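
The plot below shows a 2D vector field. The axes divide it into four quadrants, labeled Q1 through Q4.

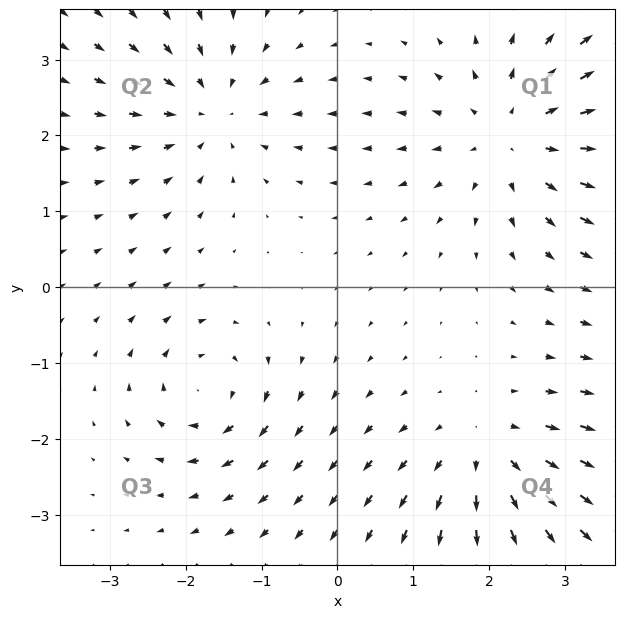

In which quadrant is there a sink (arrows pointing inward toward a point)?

Q2

The sink sits at approximately (-1.6, 2.3), which lies in quadrant Q2. The divergence there is about -4, negative as expected for a sink.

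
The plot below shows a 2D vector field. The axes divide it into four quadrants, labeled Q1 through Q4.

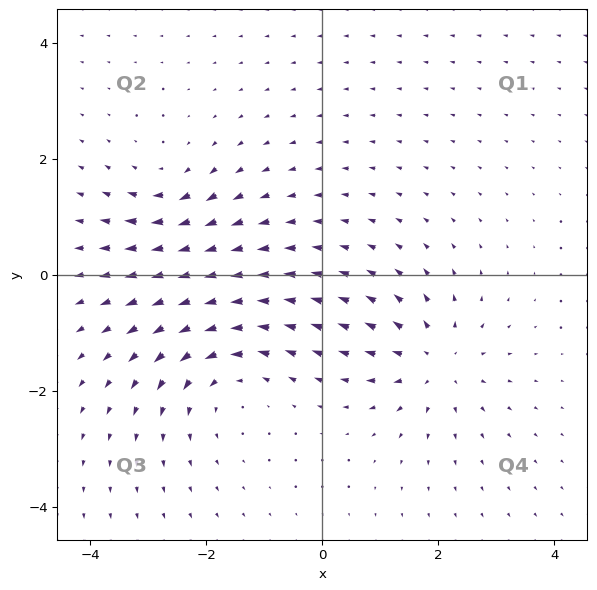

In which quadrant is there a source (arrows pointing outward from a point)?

Q4

The source sits at approximately (1.9, -1.5), which lies in quadrant Q4. The divergence there is about +4, positive as expected for a source.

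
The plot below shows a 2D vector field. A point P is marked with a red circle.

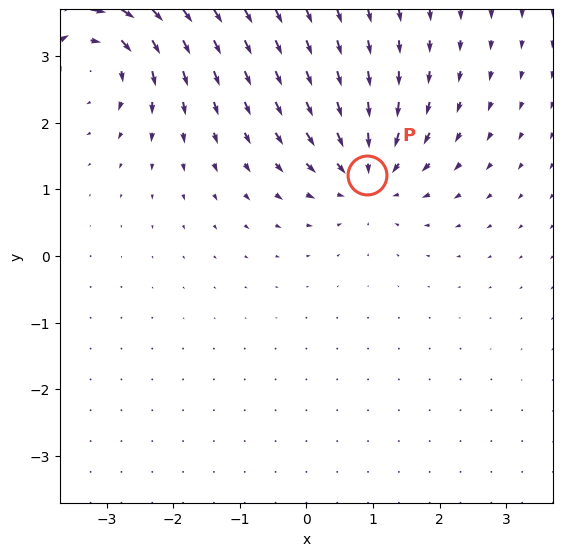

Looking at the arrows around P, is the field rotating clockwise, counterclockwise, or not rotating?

not rotating

Near P at (0.9, 1.2) the arrows show no circulation. The curl there is ≈0.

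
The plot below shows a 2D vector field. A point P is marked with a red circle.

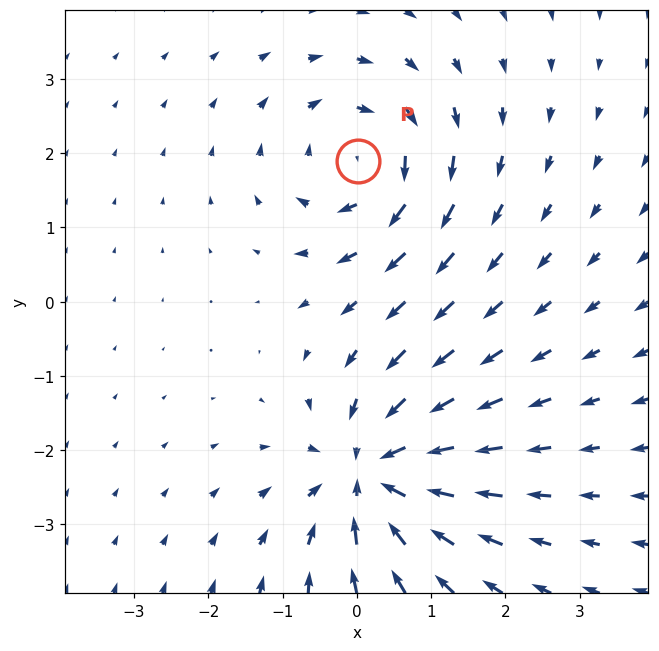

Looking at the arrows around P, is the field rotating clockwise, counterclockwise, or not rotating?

clockwise

Near P at (0.0, 1.9) the arrows circulate clockwise. The curl (z-component) there is about -5; negative curl means clockwise rotation.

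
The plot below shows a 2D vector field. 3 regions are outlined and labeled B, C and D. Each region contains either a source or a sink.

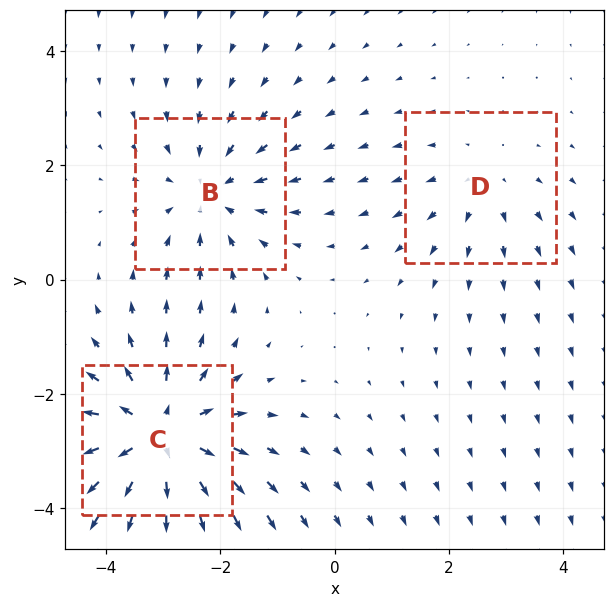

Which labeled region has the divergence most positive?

Divergence at each region's feature centre — B: about -3, C: about +5, D: about +2. Region C is most positive.

C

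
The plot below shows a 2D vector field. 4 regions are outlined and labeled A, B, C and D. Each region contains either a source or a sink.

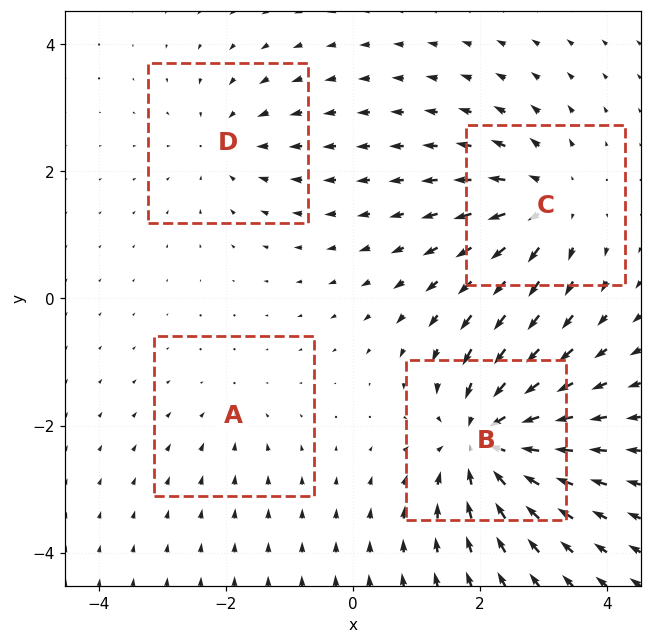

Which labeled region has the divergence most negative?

B

Divergence at each region's feature centre — A: about -2, B: about -7, C: about +5, D: about -3. Region B is most negative.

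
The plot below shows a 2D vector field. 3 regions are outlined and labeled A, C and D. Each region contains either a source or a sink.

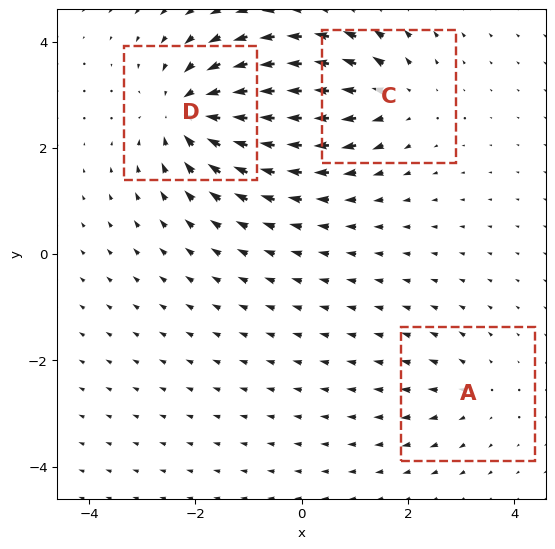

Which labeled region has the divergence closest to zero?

Divergence at each region's feature centre — A: about +2, C: about +3, D: about -5. Region A is closest to zero.

A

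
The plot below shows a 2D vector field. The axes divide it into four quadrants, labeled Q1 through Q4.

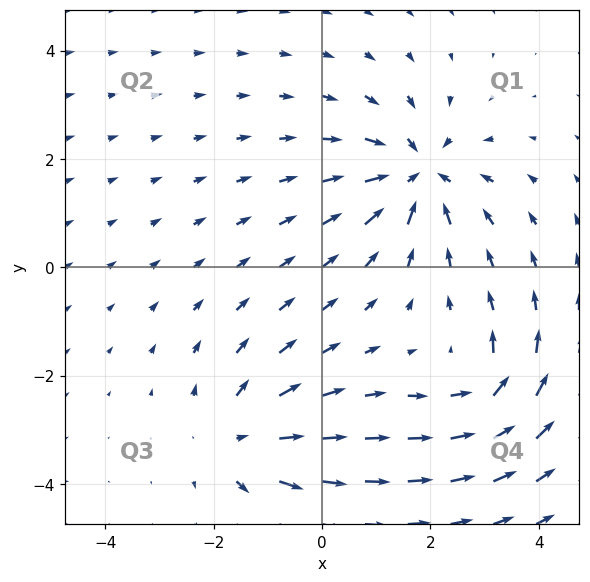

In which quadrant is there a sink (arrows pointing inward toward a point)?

Q1

The sink sits at approximately (1.8, 1.7), which lies in quadrant Q1. The divergence there is about -4, negative as expected for a sink.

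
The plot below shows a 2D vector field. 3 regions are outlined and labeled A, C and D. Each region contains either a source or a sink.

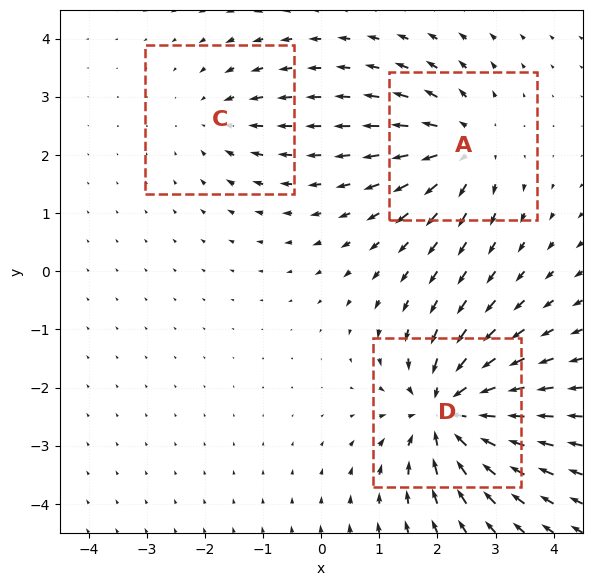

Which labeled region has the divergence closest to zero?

Divergence at each region's feature centre — A: about +4, C: about -2, D: about -5. Region C is closest to zero.

C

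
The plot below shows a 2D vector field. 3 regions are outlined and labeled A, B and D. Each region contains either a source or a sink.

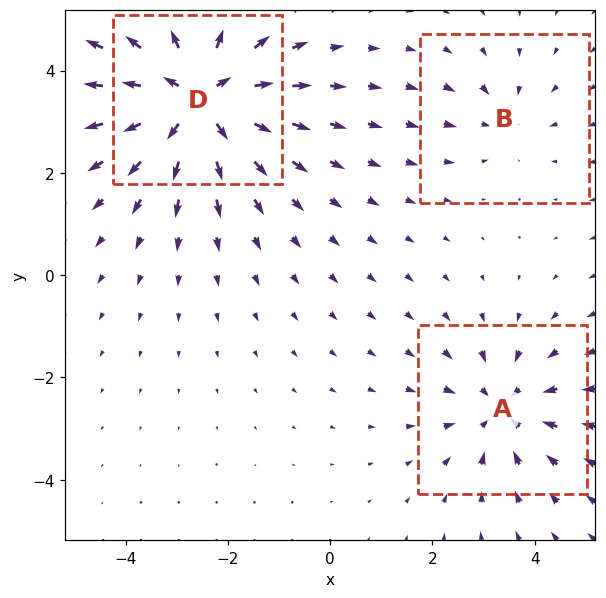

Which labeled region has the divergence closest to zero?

Divergence at each region's feature centre — A: about -3, B: about -2, D: about +5. Region B is closest to zero.

B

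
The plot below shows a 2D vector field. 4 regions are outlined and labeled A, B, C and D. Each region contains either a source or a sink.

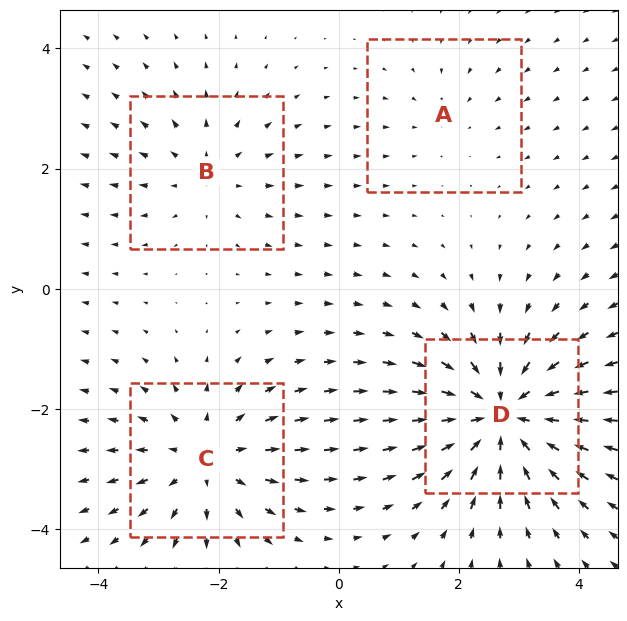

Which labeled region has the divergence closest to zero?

Divergence at each region's feature centre — A: about -2, B: about +3, C: about +5, D: about -6. Region A is closest to zero.

A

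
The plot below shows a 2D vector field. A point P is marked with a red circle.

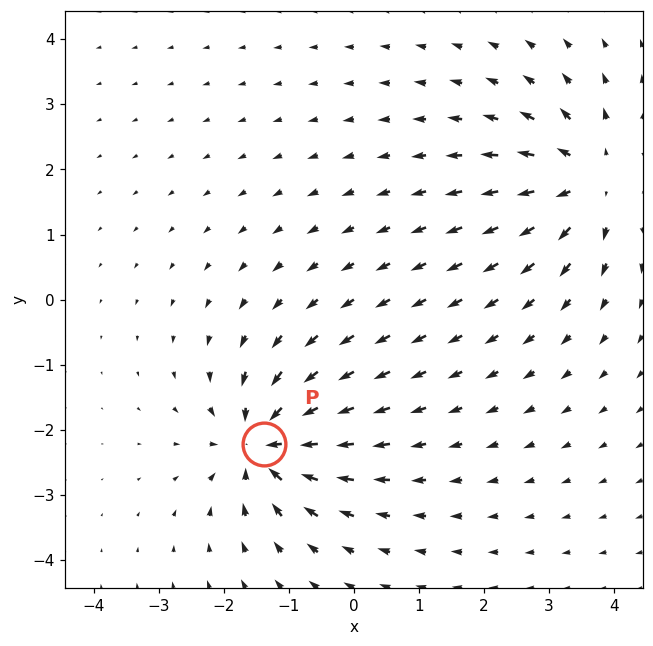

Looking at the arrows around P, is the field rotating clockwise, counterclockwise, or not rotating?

not rotating

Near P at (-1.4, -2.2) the arrows show no circulation. The curl there is ≈0.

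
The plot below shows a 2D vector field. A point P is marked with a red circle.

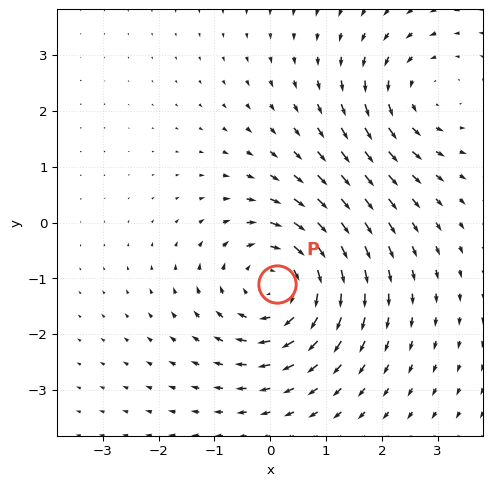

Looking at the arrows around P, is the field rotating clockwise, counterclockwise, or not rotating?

clockwise

Near P at (0.1, -1.1) the arrows circulate clockwise. The curl (z-component) there is about -4; negative curl means clockwise rotation.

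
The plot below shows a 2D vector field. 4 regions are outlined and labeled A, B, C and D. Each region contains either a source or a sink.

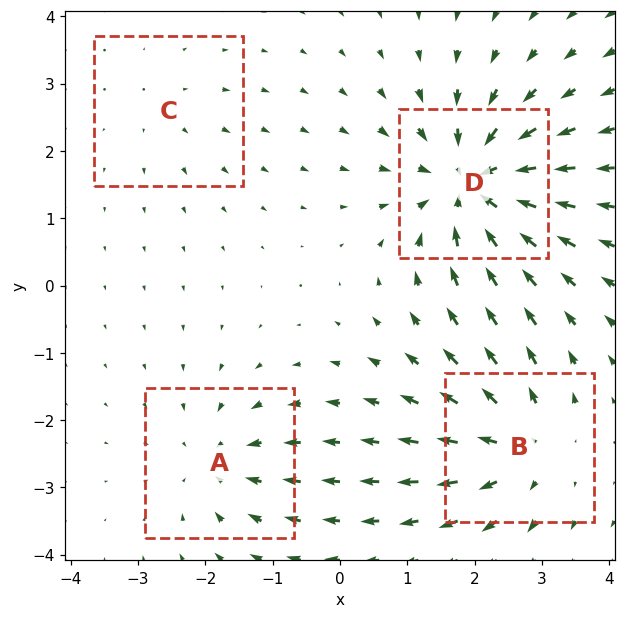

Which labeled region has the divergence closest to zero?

C

Divergence at each region's feature centre — A: about -4, B: about +5, C: about +2, D: about -7. Region C is closest to zero.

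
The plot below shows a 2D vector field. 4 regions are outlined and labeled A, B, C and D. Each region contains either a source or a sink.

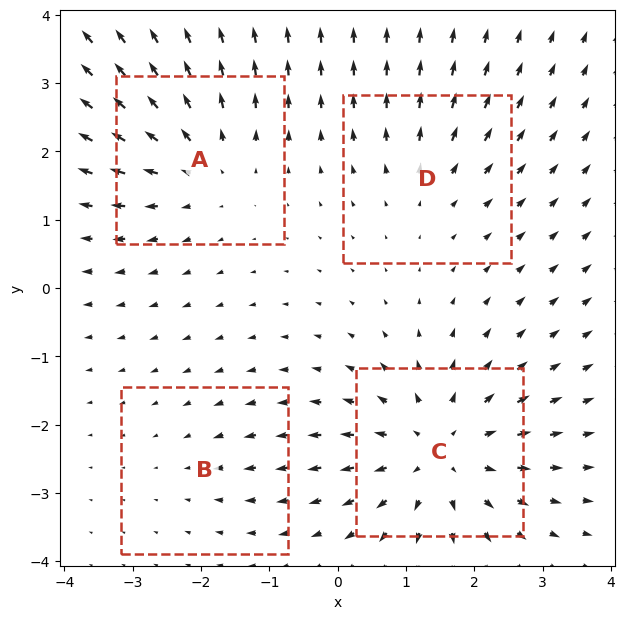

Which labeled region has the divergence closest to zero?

B

Divergence at each region's feature centre — A: about +4, B: about -2, C: about +6, D: about +3. Region B is closest to zero.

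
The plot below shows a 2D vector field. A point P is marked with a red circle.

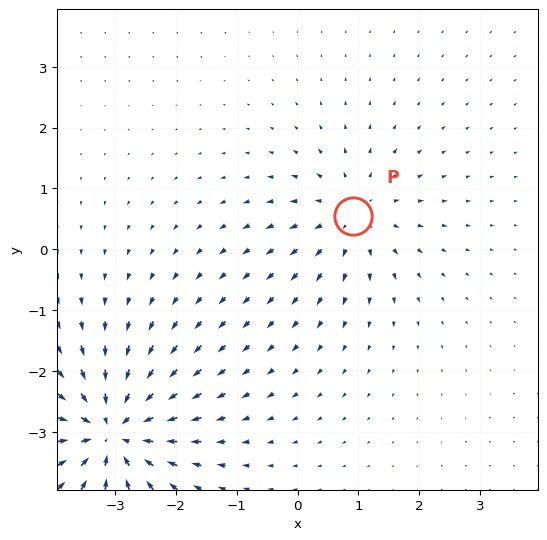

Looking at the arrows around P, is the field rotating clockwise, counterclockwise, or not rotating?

not rotating

Near P at (0.9, 0.5) the arrows show no circulation. The curl there is ≈0.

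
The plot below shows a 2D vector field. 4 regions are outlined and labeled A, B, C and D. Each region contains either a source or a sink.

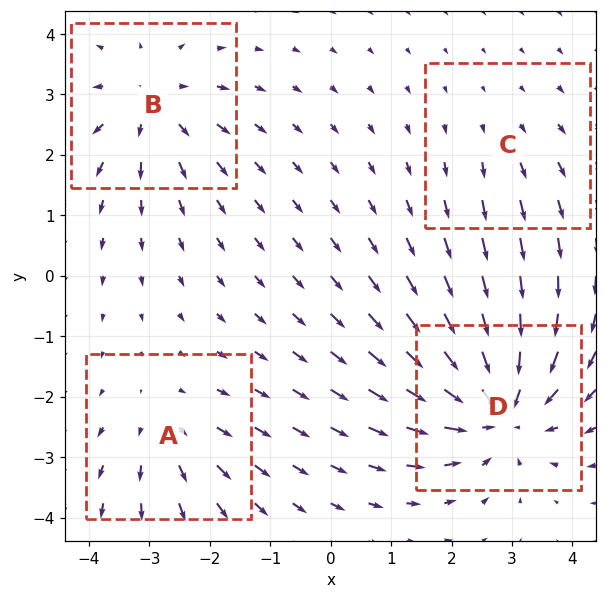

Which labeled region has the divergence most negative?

D

Divergence at each region's feature centre — A: about +3, B: about +4, C: about +2, D: about -7. Region D is most negative.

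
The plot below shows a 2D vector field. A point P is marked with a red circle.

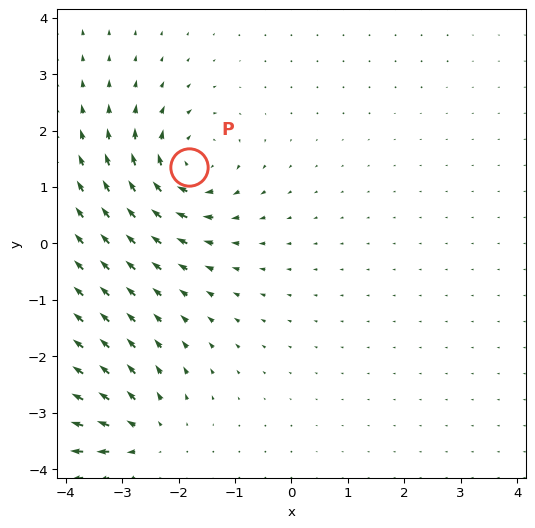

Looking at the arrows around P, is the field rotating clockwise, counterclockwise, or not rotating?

Near P at (-1.8, 1.3) the arrows circulate clockwise. The curl (z-component) there is about -6; negative curl means clockwise rotation.

clockwise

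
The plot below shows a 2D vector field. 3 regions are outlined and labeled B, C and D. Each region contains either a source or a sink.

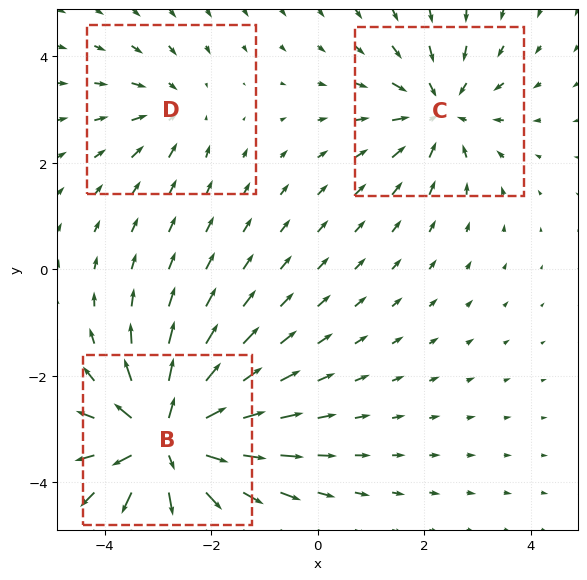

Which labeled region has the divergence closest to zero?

Divergence at each region's feature centre — B: about +6, C: about -3, D: about -2. Region D is closest to zero.

D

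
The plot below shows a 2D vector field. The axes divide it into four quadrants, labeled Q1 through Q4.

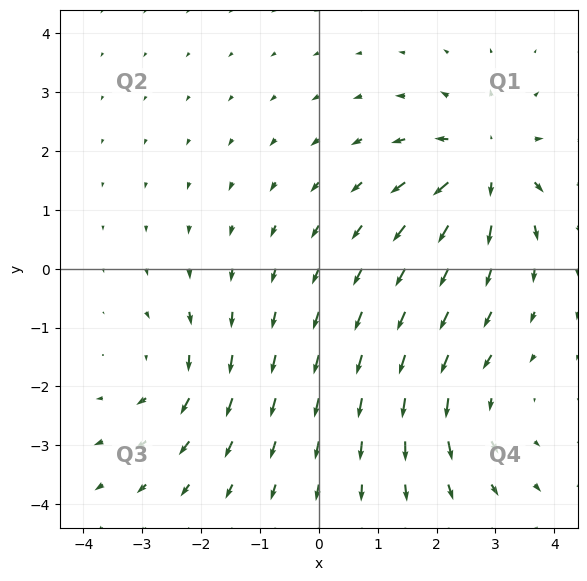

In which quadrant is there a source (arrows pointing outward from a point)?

Q1

The source sits at approximately (2.8, 1.8), which lies in quadrant Q1. The divergence there is about +6, positive as expected for a source.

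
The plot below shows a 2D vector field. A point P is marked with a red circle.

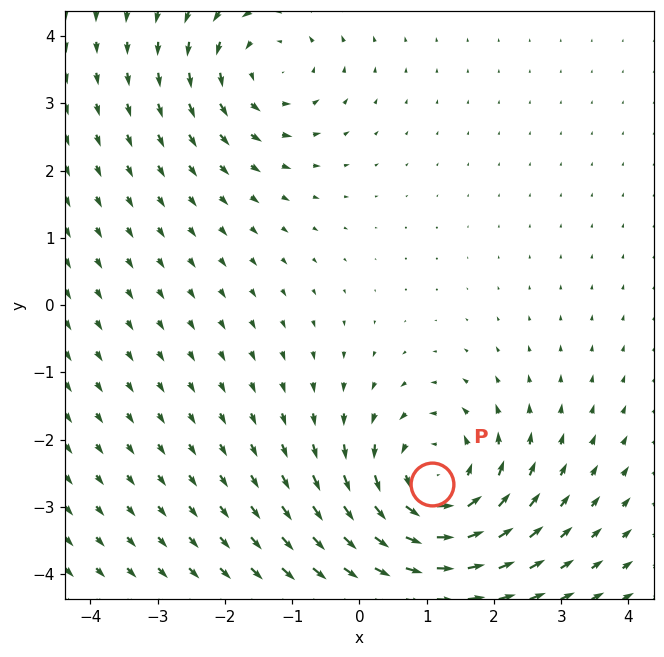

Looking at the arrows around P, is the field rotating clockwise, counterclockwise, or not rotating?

Near P at (1.1, -2.7) the arrows circulate counterclockwise. The curl (z-component) there is about +4; positive curl means counterclockwise rotation.

counterclockwise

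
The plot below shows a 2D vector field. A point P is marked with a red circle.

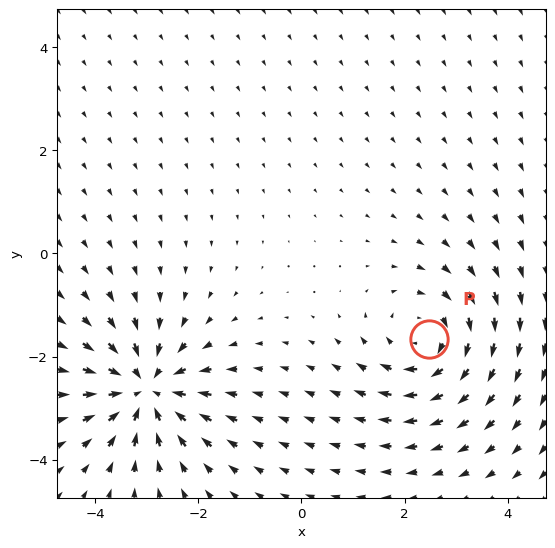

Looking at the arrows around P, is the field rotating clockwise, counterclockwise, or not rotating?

clockwise

Near P at (2.5, -1.7) the arrows circulate clockwise. The curl (z-component) there is about -4; negative curl means clockwise rotation.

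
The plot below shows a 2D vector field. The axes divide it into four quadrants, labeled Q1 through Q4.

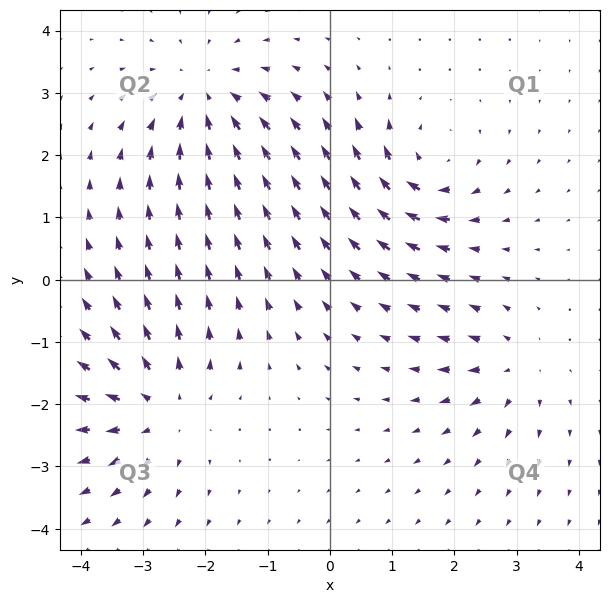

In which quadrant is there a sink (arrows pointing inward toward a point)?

Q2

The sink sits at approximately (-2.0, 2.9), which lies in quadrant Q2. The divergence there is about -4, negative as expected for a sink.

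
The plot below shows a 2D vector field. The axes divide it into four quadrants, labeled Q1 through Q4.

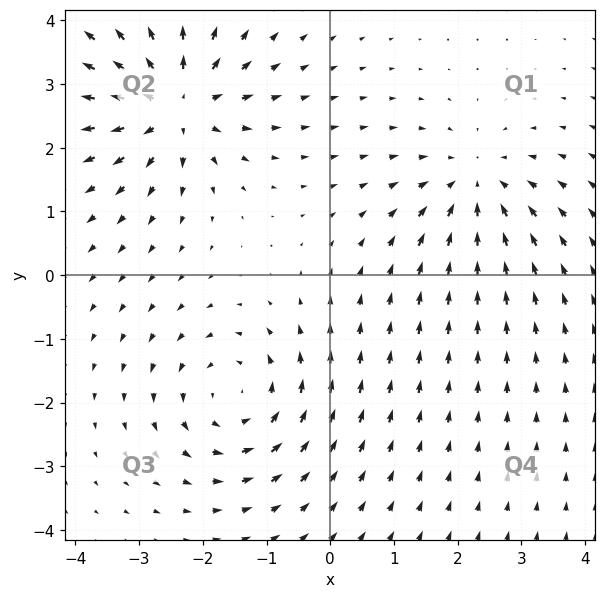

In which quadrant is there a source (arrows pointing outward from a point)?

Q2

The source sits at approximately (-2.4, 2.7), which lies in quadrant Q2. The divergence there is about +6, positive as expected for a source.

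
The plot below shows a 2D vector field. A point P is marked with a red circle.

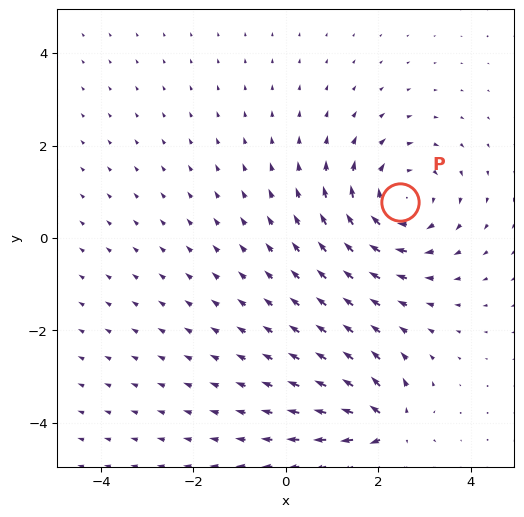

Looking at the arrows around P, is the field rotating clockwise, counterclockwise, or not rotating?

Near P at (2.5, 0.8) the arrows circulate clockwise. The curl (z-component) there is about -3; negative curl means clockwise rotation.

clockwise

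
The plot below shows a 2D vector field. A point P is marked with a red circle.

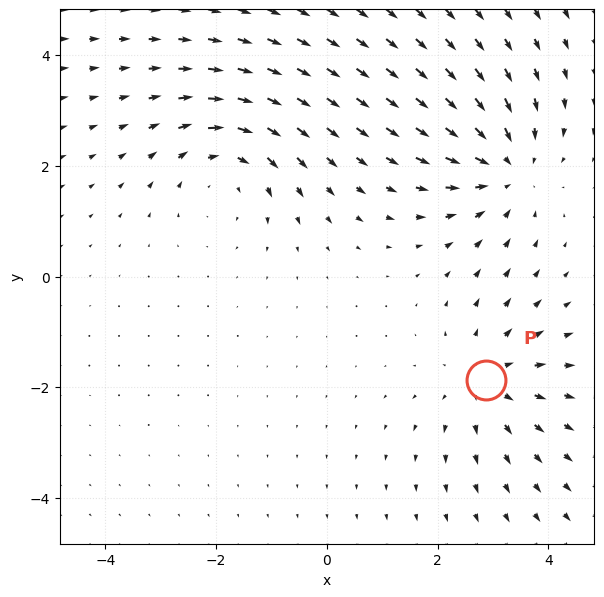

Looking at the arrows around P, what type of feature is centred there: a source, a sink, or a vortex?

At P (2.9, -1.9) the arrows spread outward. Divergence about +2, curl ≈0 — positive divergence with near-zero curl is a source.

source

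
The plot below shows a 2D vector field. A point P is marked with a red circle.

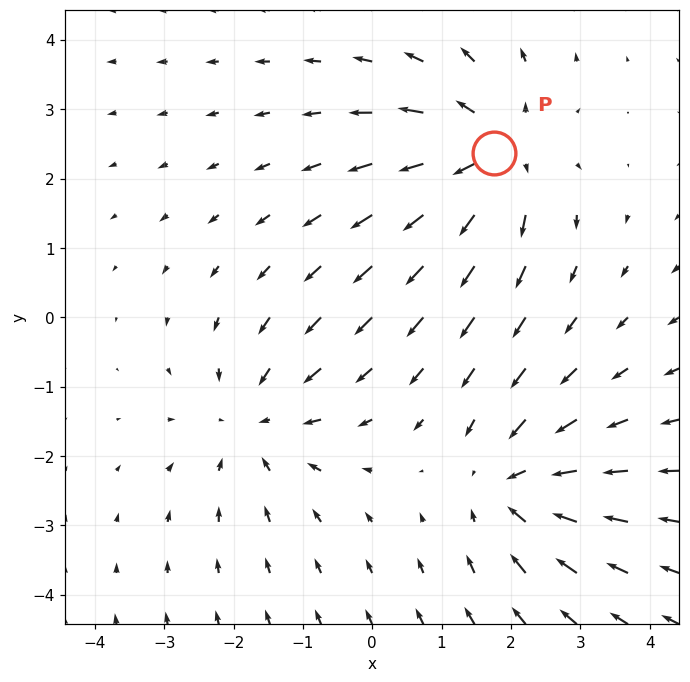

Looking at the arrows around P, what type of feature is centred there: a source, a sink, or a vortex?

At P (1.8, 2.4) the arrows spread outward. Divergence about +5, curl ≈0 — positive divergence with near-zero curl is a source.

source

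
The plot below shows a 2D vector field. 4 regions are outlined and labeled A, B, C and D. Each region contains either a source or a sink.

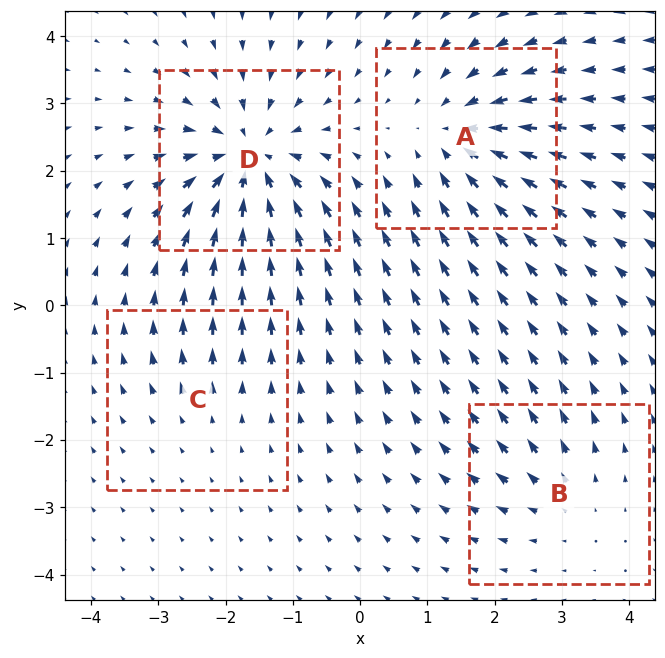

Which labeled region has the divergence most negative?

Divergence at each region's feature centre — A: about -5, B: about +3, C: about +2, D: about -7. Region D is most negative.

D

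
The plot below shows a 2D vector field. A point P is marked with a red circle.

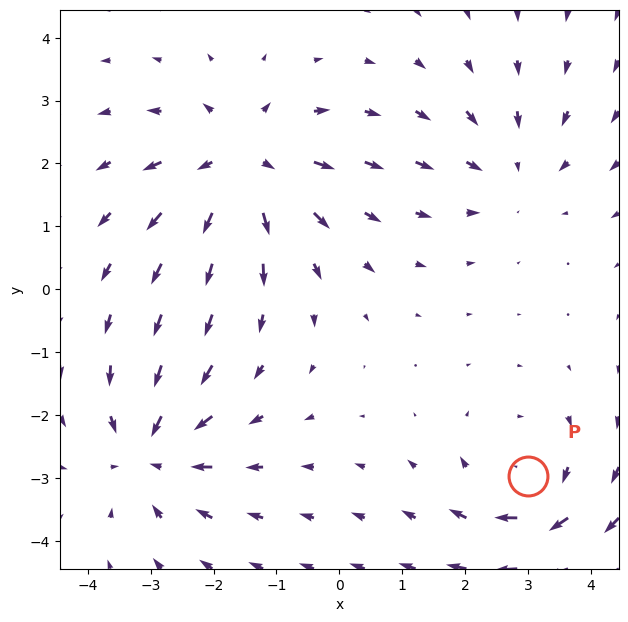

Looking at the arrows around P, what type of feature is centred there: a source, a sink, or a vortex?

At P (3.0, -3.0) the arrows circulate clockwise. Divergence ≈0, curl about -3 — near-zero divergence with nonzero curl is a vortex.

vortex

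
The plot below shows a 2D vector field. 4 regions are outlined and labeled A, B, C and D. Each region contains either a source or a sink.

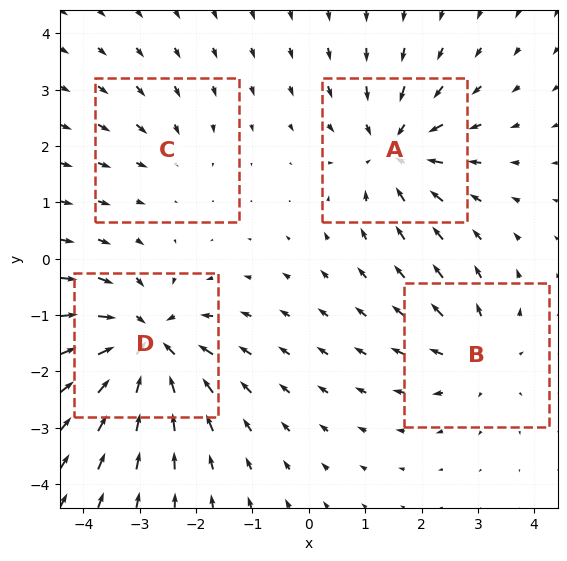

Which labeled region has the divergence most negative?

Divergence at each region's feature centre — A: about -5, B: about +4, C: about -2, D: about -7. Region D is most negative.

D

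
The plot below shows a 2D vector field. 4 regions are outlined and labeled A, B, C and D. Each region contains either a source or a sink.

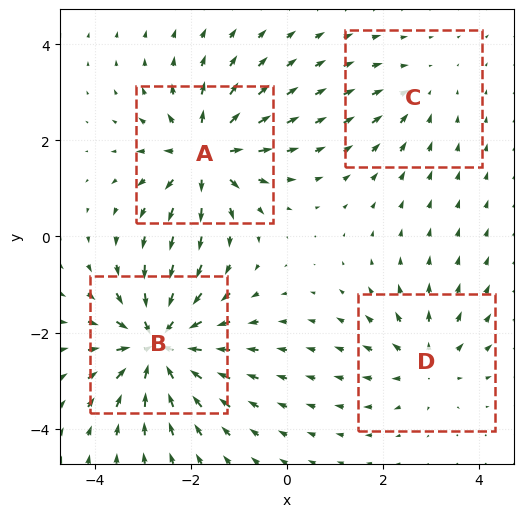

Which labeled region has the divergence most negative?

Divergence at each region's feature centre — A: about +6, B: about -8, C: about -3, D: about +4. Region B is most negative.

B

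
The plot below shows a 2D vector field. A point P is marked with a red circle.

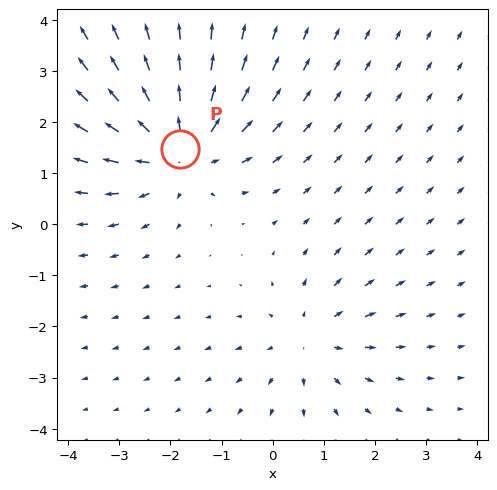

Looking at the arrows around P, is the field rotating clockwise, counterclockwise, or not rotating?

Near P at (-1.8, 1.5) the arrows show no circulation. The curl there is ≈0.

not rotating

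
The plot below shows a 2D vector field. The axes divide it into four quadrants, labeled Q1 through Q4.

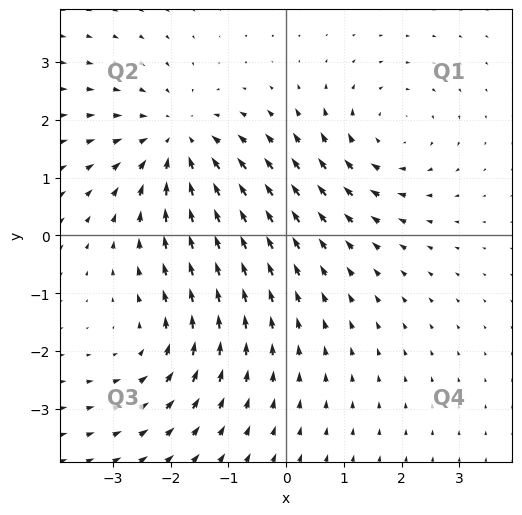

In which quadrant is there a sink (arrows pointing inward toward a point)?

The sink sits at approximately (-1.9, 1.6), which lies in quadrant Q2. The divergence there is about -3, negative as expected for a sink.

Q2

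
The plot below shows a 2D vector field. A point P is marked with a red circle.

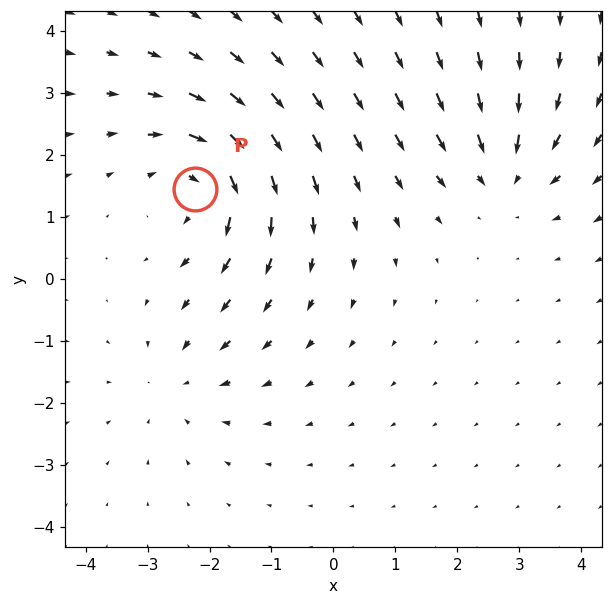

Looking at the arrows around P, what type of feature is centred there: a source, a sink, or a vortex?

At P (-2.2, 1.5) the arrows circulate clockwise. Divergence ≈0, curl about -5 — near-zero divergence with nonzero curl is a vortex.

vortex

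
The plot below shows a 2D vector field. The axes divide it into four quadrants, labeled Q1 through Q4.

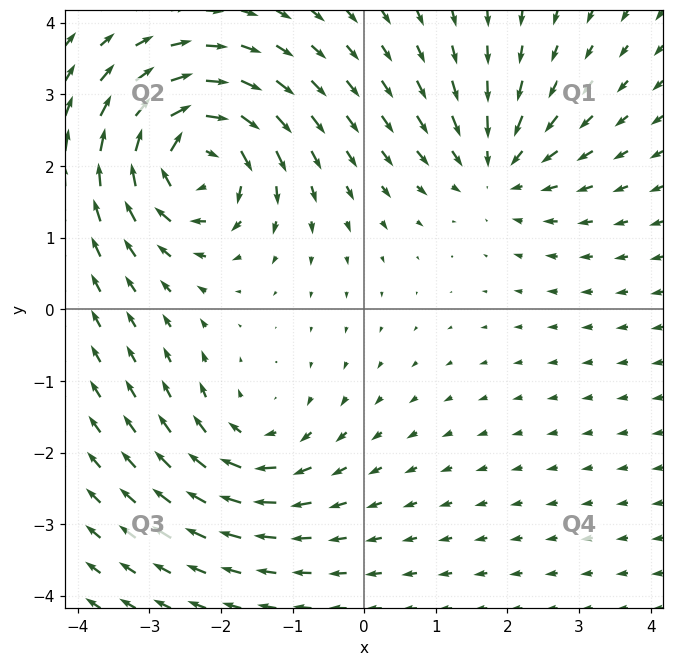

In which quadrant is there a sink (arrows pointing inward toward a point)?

The sink sits at approximately (1.8, 2.0), which lies in quadrant Q1. The divergence there is about -3, negative as expected for a sink.

Q1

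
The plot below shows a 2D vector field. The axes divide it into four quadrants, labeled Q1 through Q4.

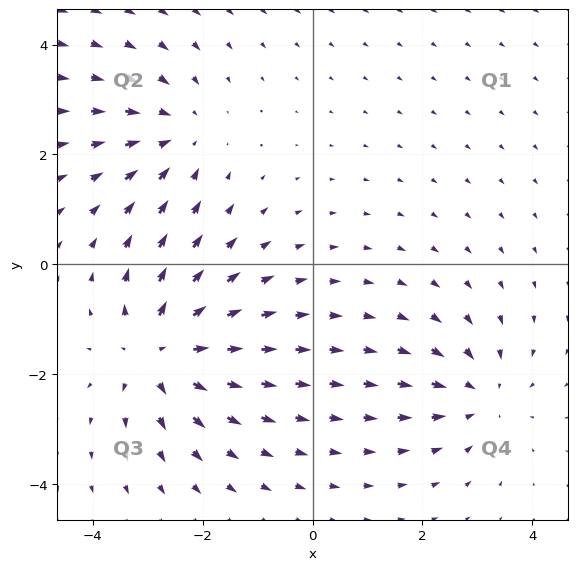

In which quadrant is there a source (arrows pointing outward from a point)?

Q3

The source sits at approximately (-2.8, -1.6), which lies in quadrant Q3. The divergence there is about +5, positive as expected for a source.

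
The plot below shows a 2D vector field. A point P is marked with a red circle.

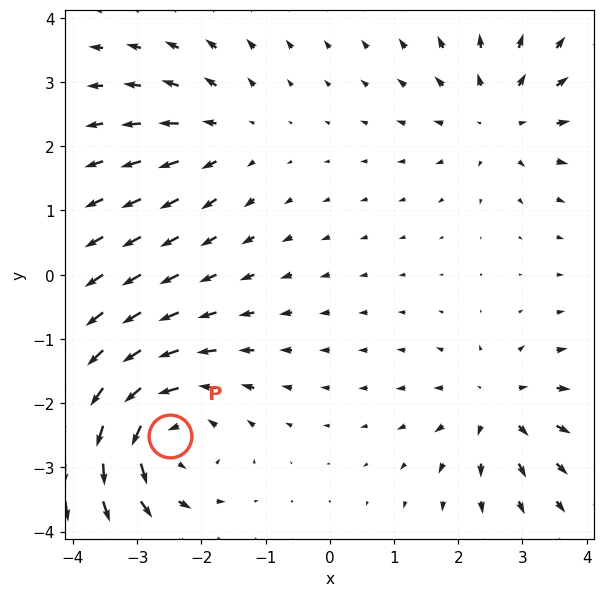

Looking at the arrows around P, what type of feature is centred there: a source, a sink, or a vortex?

At P (-2.5, -2.5) the arrows circulate counterclockwise. Divergence ≈0, curl about +5 — near-zero divergence with nonzero curl is a vortex.

vortex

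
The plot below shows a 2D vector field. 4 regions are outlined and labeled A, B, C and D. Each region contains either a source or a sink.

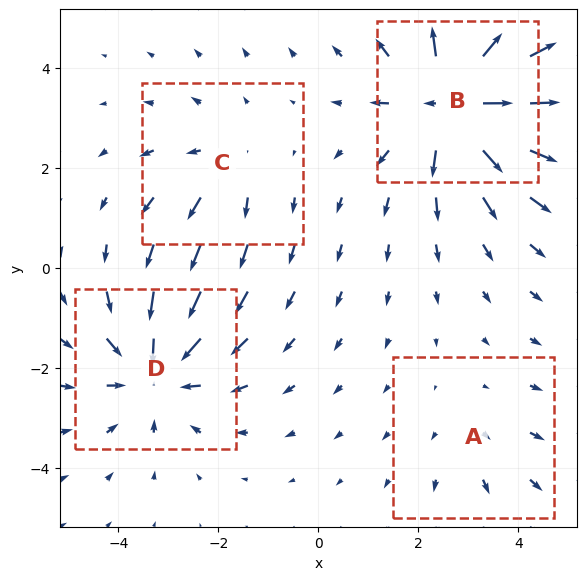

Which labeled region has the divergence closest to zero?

A

Divergence at each region's feature centre — A: about +2, B: about +6, C: about +3, D: about -5. Region A is closest to zero.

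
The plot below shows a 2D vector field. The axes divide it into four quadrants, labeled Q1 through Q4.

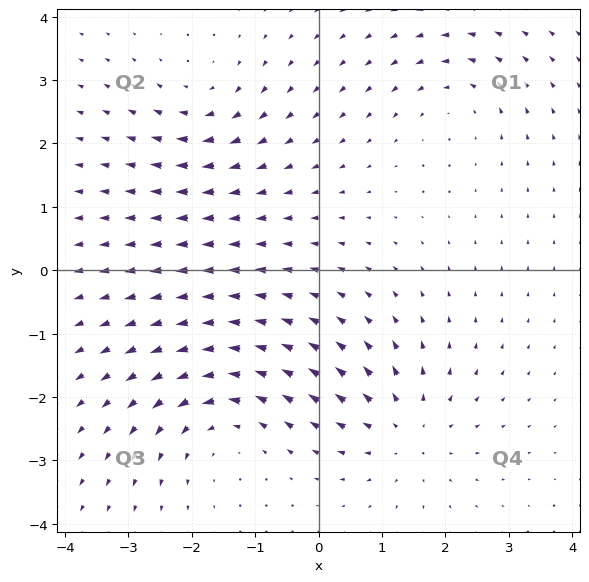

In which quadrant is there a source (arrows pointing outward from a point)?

Q4

The source sits at approximately (1.4, -2.5), which lies in quadrant Q4. The divergence there is about +4, positive as expected for a source.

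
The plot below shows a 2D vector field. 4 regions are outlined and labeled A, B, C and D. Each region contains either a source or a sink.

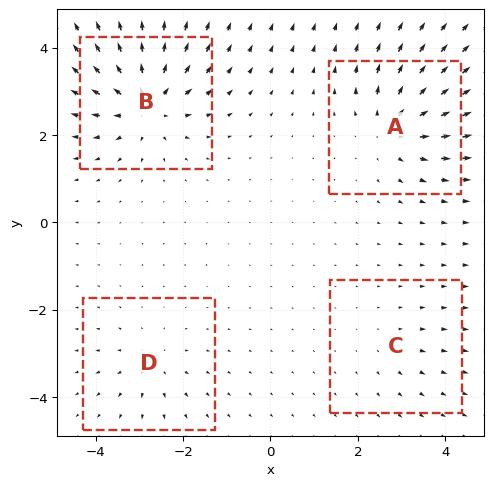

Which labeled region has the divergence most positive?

Divergence at each region's feature centre — A: about +6, B: about +8, C: about +2, D: about +4. Region B is most positive.

B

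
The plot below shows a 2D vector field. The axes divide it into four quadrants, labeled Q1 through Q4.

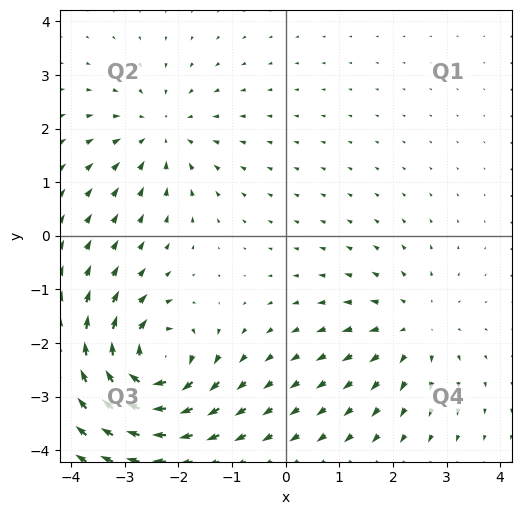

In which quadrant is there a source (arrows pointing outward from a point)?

Q4

The source sits at approximately (2.4, -1.7), which lies in quadrant Q4. The divergence there is about +3, positive as expected for a source.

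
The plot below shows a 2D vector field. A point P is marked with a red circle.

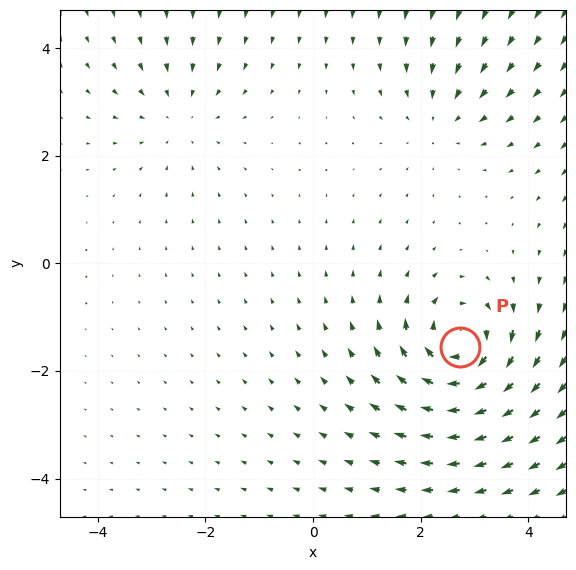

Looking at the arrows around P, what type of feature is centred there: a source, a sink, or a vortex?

At P (2.7, -1.6) the arrows circulate clockwise. Divergence ≈0, curl about -6 — near-zero divergence with nonzero curl is a vortex.

vortex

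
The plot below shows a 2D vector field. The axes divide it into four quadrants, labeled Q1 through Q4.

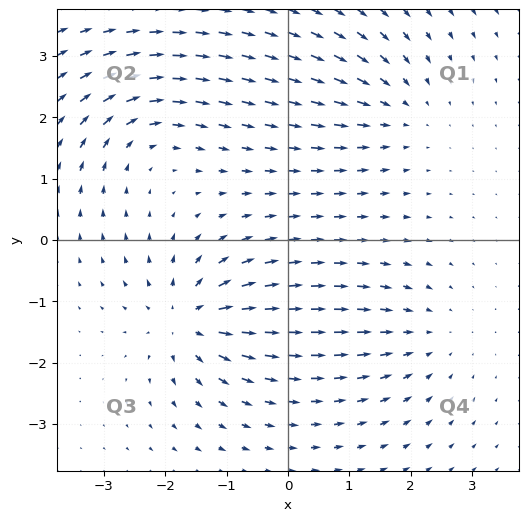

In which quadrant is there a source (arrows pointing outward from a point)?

Q3

The source sits at approximately (-1.6, -1.3), which lies in quadrant Q3. The divergence there is about +6, positive as expected for a source.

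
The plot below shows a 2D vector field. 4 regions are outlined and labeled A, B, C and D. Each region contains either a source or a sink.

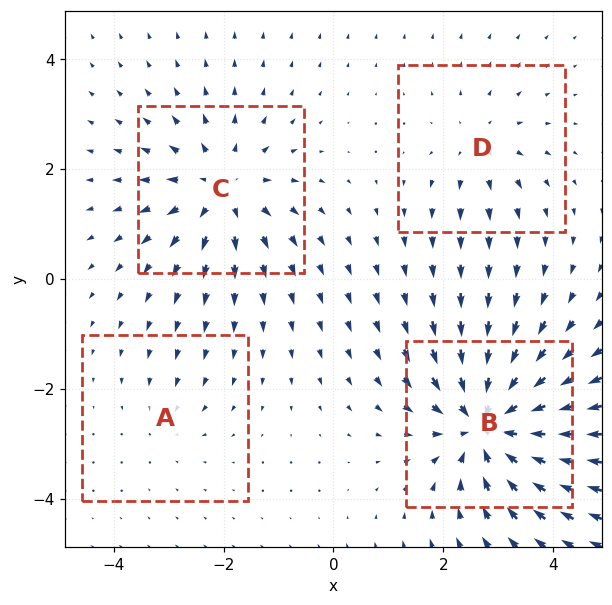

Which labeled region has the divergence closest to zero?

Divergence at each region's feature centre — A: about -2, B: about -7, C: about +5, D: about +3. Region A is closest to zero.

A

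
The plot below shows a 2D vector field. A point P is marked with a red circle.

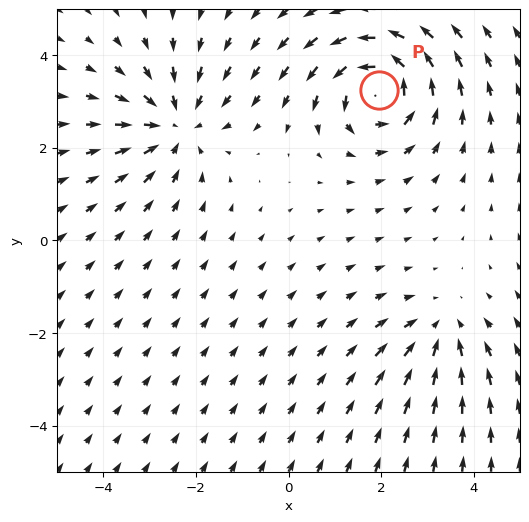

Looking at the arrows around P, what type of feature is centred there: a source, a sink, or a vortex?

At P (2.0, 3.2) the arrows circulate counterclockwise. Divergence ≈0, curl about +6 — near-zero divergence with nonzero curl is a vortex.

vortex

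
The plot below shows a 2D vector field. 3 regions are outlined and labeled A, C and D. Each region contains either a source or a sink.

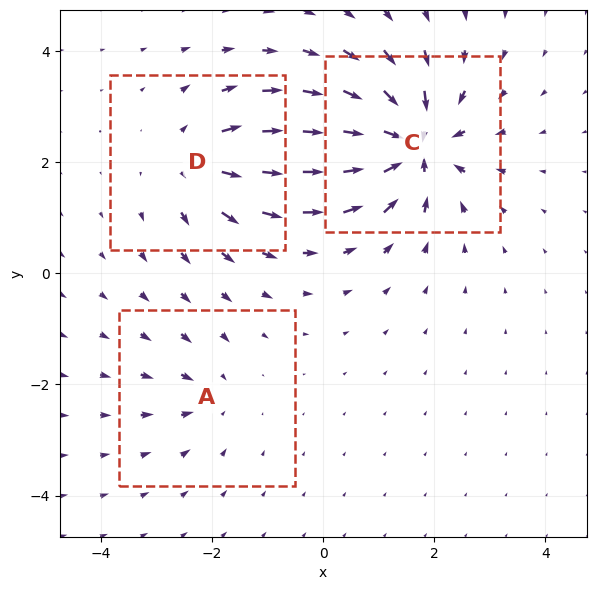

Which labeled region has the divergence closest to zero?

A

Divergence at each region's feature centre — A: about -2, C: about -7, D: about +4. Region A is closest to zero.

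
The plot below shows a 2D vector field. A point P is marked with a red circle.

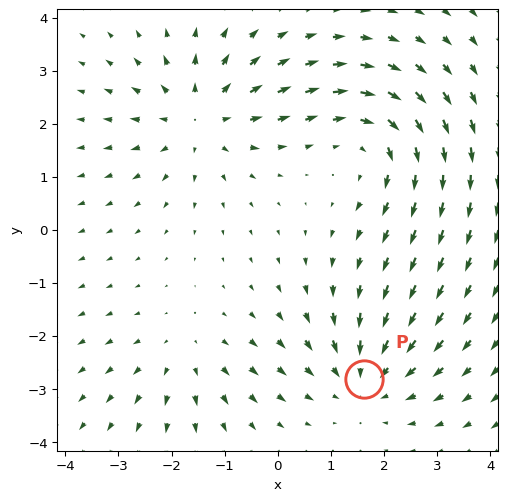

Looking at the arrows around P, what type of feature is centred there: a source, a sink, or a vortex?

At P (1.6, -2.8) the arrows converge inward. Divergence about -3, curl ≈0 — negative divergence with near-zero curl is a sink.

sink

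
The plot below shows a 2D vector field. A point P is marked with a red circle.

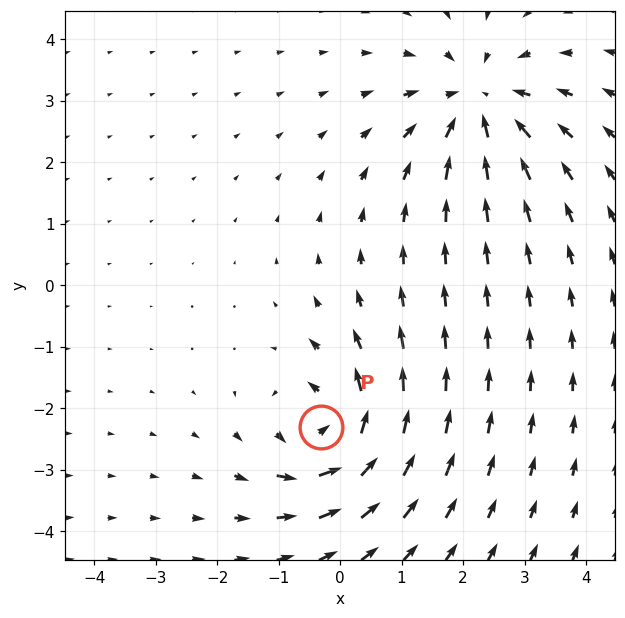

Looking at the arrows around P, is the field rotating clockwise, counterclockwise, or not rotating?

counterclockwise

Near P at (-0.3, -2.3) the arrows circulate counterclockwise. The curl (z-component) there is about +5; positive curl means counterclockwise rotation.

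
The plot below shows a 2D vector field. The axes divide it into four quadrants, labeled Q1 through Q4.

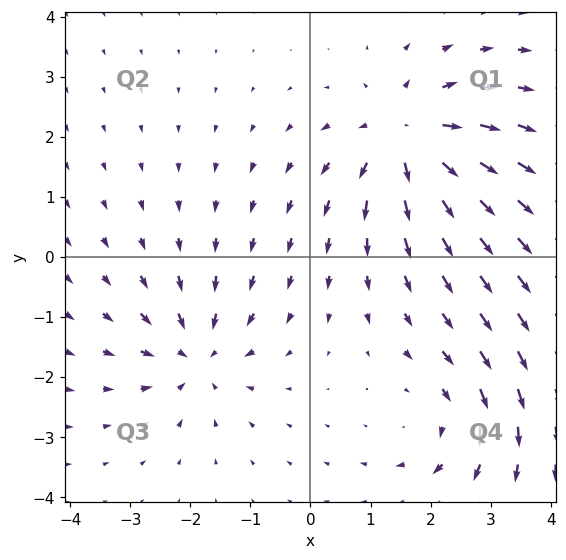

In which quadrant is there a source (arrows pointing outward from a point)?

Q1

The source sits at approximately (1.6, 2.0), which lies in quadrant Q1. The divergence there is about +5, positive as expected for a source.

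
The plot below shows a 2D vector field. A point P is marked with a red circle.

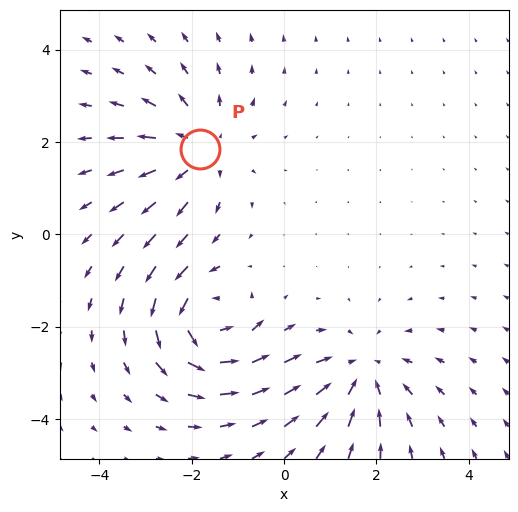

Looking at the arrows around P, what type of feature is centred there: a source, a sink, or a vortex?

source

At P (-1.8, 1.8) the arrows spread outward. Divergence about +2, curl ≈0 — positive divergence with near-zero curl is a source.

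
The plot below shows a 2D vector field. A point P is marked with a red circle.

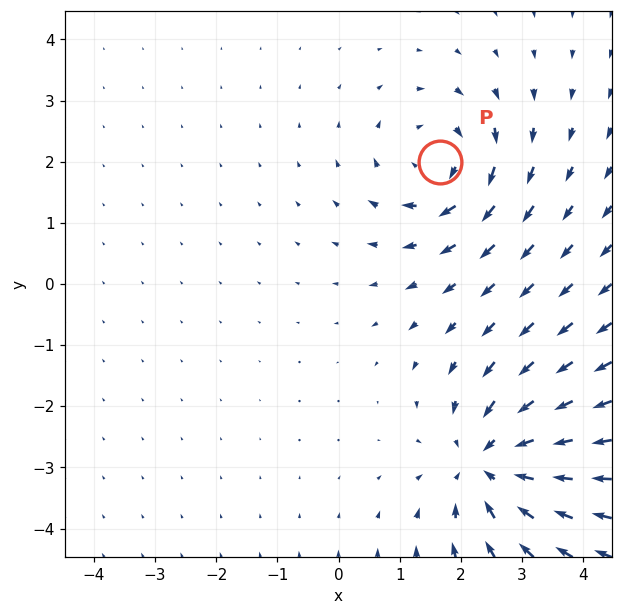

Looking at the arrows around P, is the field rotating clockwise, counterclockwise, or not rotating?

Near P at (1.7, 2.0) the arrows circulate clockwise. The curl (z-component) there is about -4; negative curl means clockwise rotation.

clockwise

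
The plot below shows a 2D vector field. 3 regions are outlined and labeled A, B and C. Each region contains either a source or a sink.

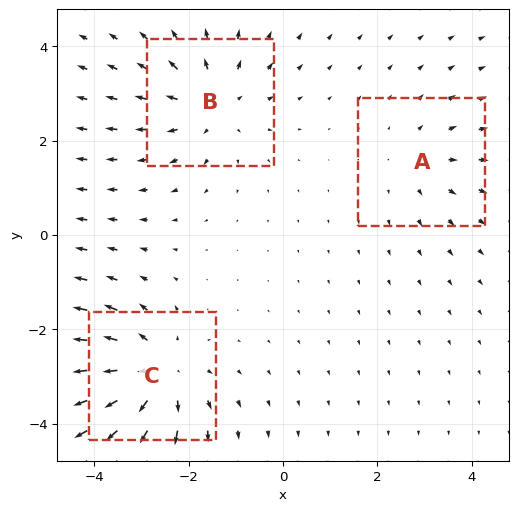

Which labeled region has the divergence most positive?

Divergence at each region's feature centre — A: about +2, B: about +3, C: about +4. Region C is most positive.

C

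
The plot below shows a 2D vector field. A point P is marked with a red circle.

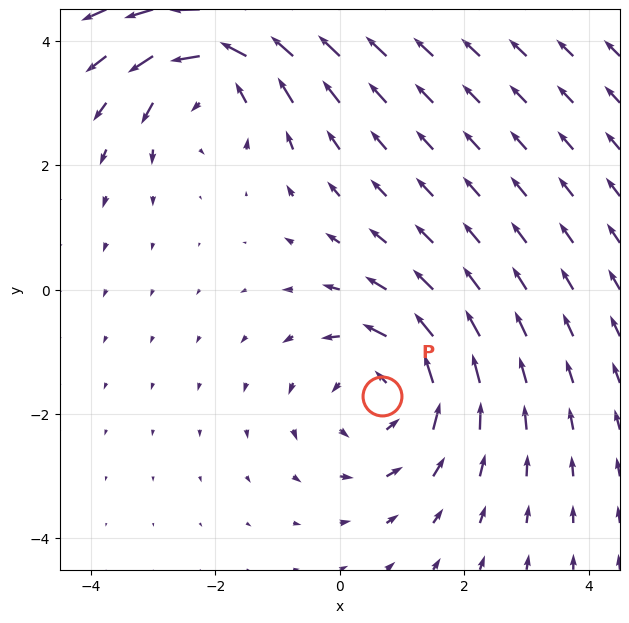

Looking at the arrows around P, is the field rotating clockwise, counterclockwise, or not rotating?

counterclockwise

Near P at (0.7, -1.7) the arrows circulate counterclockwise. The curl (z-component) there is about +4; positive curl means counterclockwise rotation.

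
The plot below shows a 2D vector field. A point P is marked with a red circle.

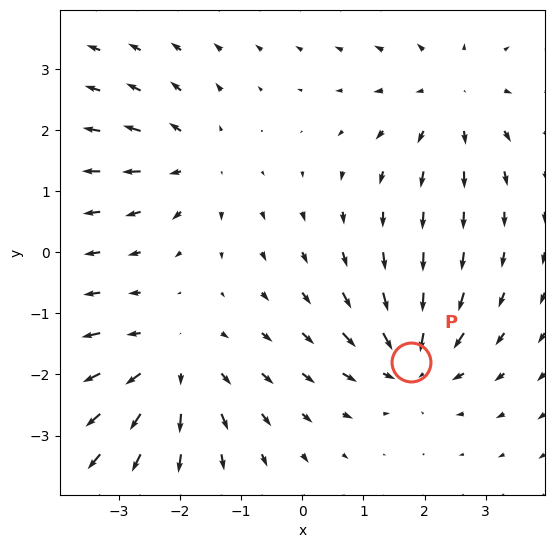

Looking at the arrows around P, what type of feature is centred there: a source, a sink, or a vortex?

sink

At P (1.8, -1.8) the arrows converge inward. Divergence about -5, curl ≈0 — negative divergence with near-zero curl is a sink.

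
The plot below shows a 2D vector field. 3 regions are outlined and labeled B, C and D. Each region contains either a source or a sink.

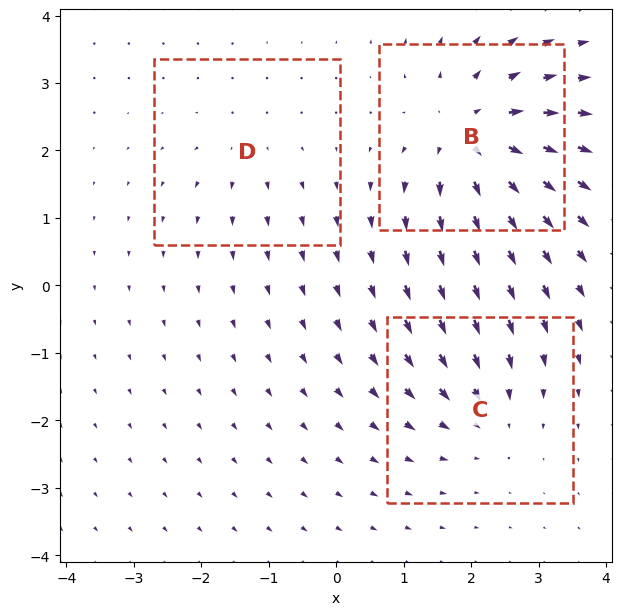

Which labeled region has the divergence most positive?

B

Divergence at each region's feature centre — B: about +6, C: about -3, D: about +2. Region B is most positive.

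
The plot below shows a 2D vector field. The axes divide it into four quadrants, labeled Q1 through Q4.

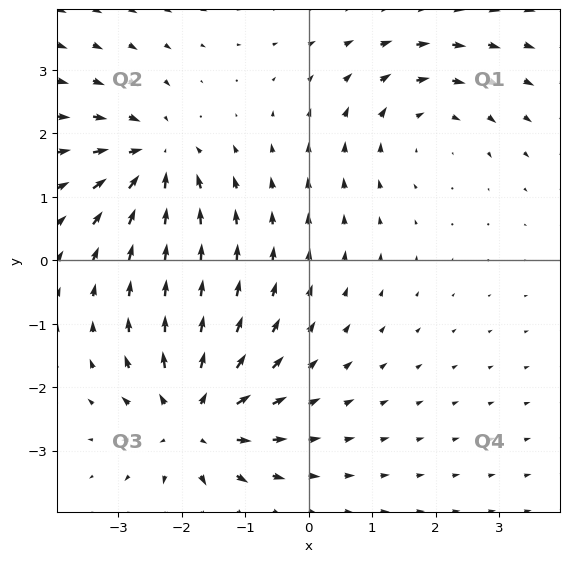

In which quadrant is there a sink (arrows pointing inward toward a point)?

Q2

The sink sits at approximately (-2.4, 1.6), which lies in quadrant Q2. The divergence there is about -4, negative as expected for a sink.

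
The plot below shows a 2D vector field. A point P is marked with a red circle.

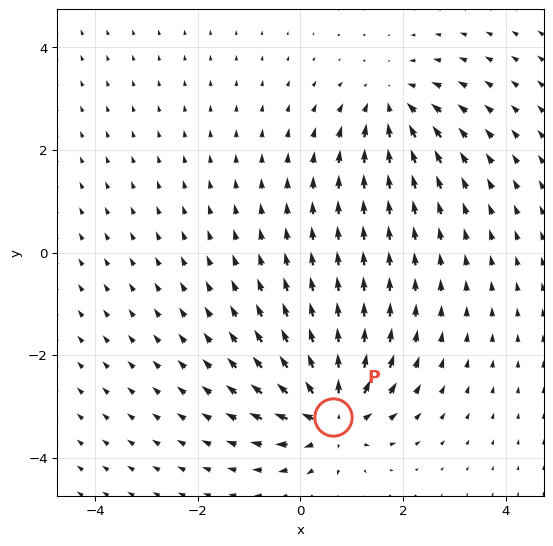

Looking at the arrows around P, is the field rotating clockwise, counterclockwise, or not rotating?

Near P at (0.6, -3.2) the arrows show no circulation. The curl there is ≈0.

not rotating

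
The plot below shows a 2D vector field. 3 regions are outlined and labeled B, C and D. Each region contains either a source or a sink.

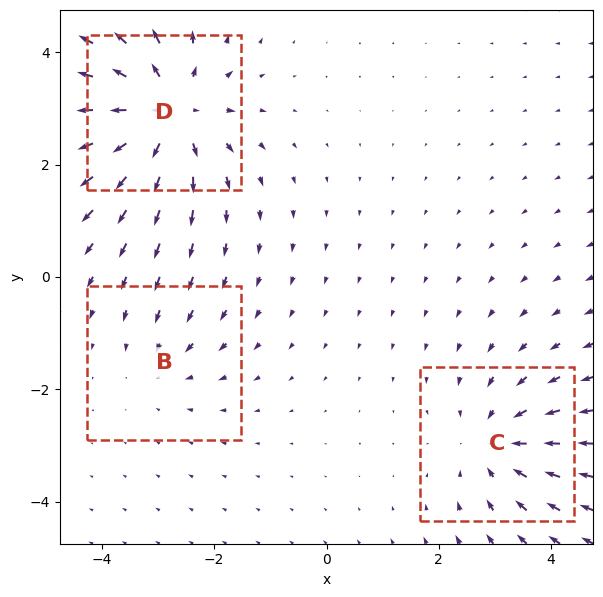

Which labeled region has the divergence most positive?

Divergence at each region's feature centre — B: about -2, C: about -3, D: about +5. Region D is most positive.

D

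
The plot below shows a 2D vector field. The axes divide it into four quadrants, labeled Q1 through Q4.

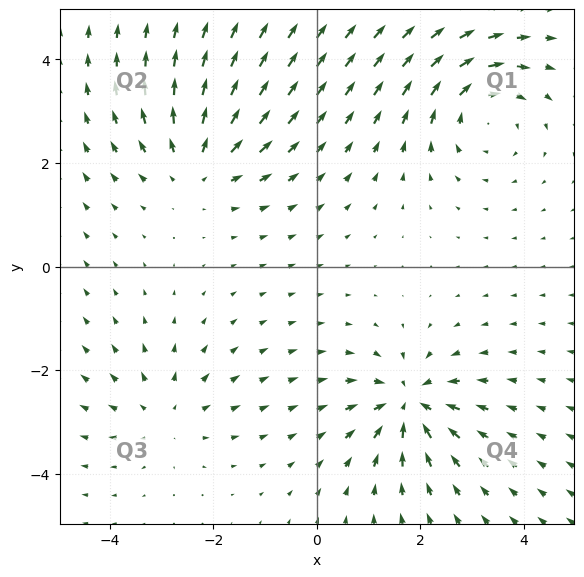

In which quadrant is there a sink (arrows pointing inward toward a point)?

Q4

The sink sits at approximately (1.8, -2.6), which lies in quadrant Q4. The divergence there is about -5, negative as expected for a sink.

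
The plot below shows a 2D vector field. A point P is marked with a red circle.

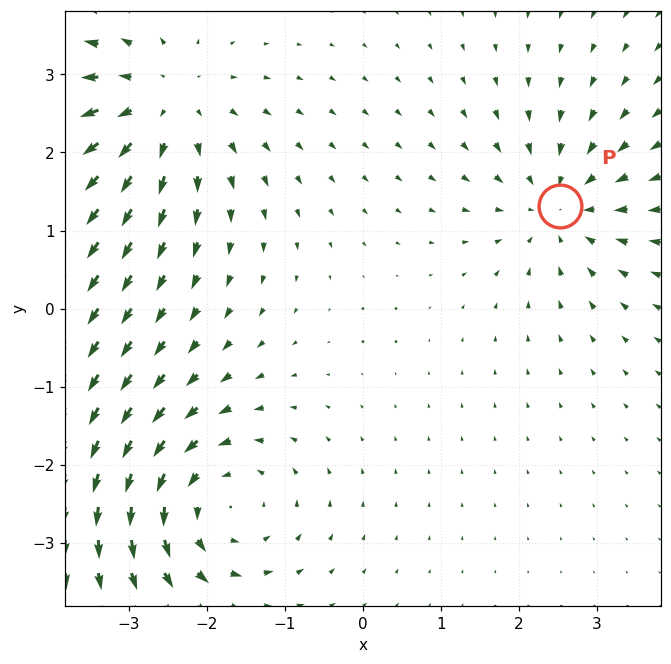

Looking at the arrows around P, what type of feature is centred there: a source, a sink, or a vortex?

At P (2.5, 1.3) the arrows converge inward. Divergence about -4, curl ≈0 — negative divergence with near-zero curl is a sink.

sink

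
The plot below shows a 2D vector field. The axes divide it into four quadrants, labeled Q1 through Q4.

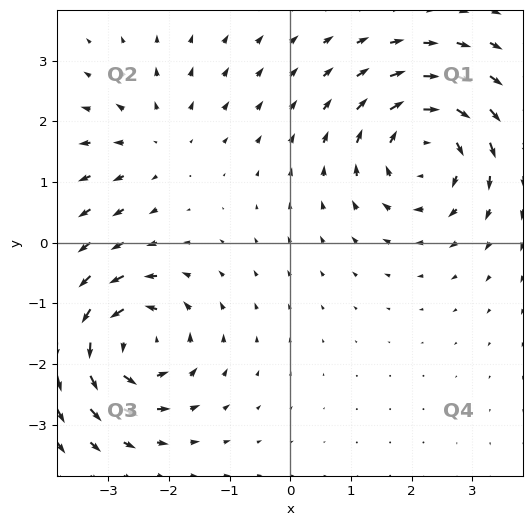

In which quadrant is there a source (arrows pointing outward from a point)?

Q2

The source sits at approximately (-2.2, 1.7), which lies in quadrant Q2. The divergence there is about +3, positive as expected for a source.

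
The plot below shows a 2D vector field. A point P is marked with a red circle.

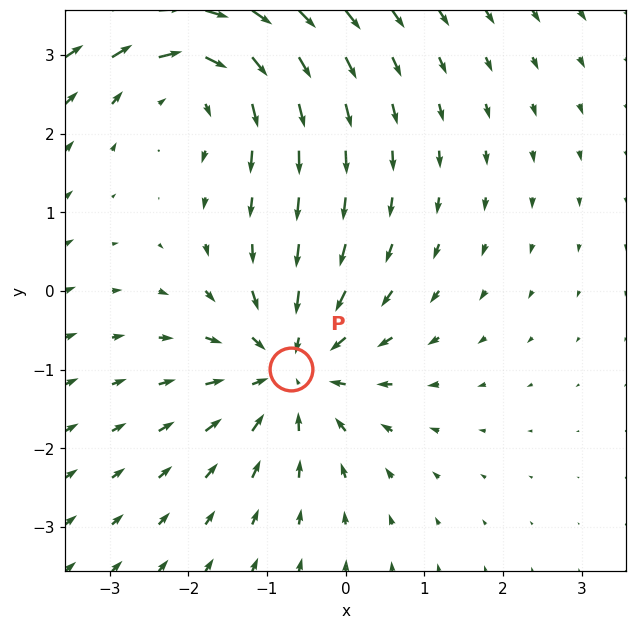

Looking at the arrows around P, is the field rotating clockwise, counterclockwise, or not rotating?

Near P at (-0.7, -1.0) the arrows show no circulation. The curl there is ≈0.

not rotating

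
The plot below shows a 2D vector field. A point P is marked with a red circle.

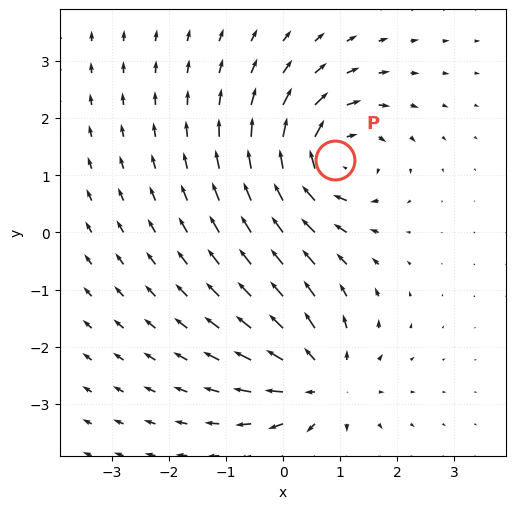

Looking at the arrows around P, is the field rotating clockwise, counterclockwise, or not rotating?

Near P at (0.9, 1.3) the arrows circulate clockwise. The curl (z-component) there is about -5; negative curl means clockwise rotation.

clockwise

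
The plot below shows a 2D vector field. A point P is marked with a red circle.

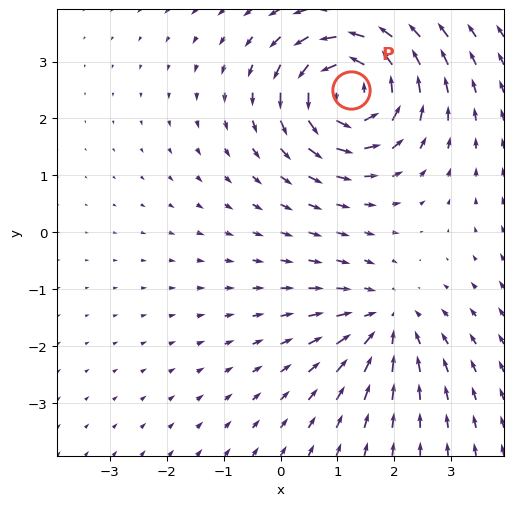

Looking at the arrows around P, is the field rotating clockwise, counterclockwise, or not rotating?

Near P at (1.2, 2.5) the arrows circulate counterclockwise. The curl (z-component) there is about +6; positive curl means counterclockwise rotation.

counterclockwise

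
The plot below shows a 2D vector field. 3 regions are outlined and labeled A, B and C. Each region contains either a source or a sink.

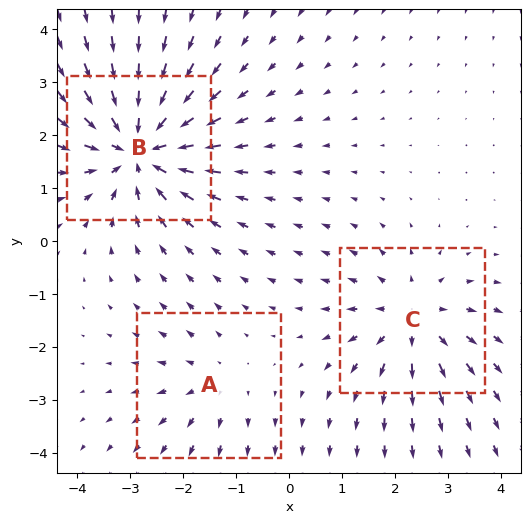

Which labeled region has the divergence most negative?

B

Divergence at each region's feature centre — A: about +2, B: about -5, C: about +3. Region B is most negative.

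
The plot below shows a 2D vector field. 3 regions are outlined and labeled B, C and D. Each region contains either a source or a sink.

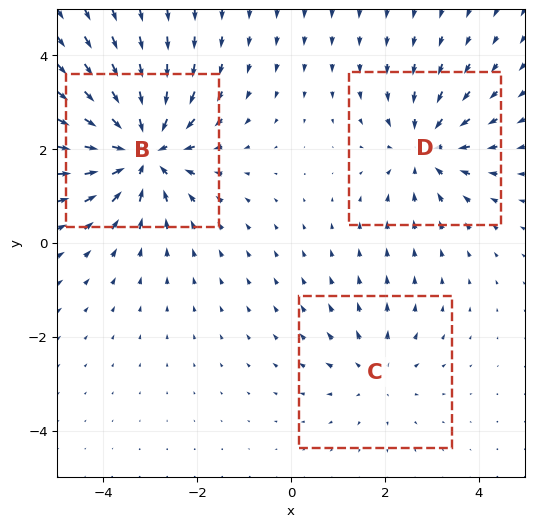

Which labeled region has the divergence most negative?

Divergence at each region's feature centre — B: about -5, C: about +2, D: about -3. Region B is most negative.

B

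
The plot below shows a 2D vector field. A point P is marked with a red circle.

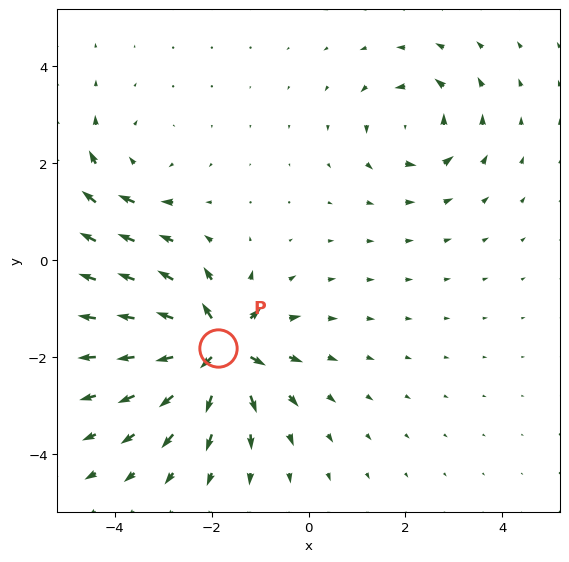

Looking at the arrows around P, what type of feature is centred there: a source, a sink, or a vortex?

At P (-1.9, -1.8) the arrows spread outward. Divergence about +7, curl ≈0 — positive divergence with near-zero curl is a source.

source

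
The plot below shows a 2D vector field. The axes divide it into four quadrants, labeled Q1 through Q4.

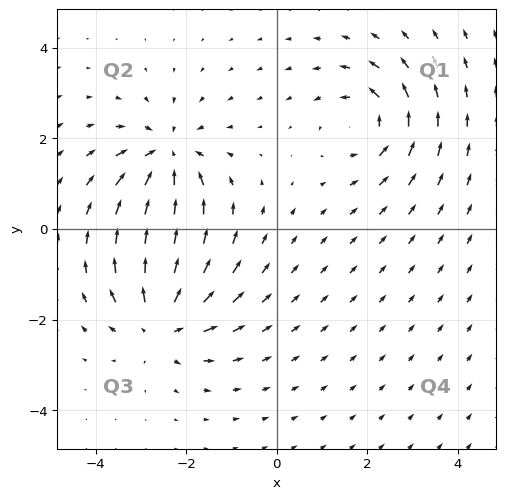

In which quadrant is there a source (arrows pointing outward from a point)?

The source sits at approximately (-2.6, -2.1), which lies in quadrant Q3. The divergence there is about +5, positive as expected for a source.

Q3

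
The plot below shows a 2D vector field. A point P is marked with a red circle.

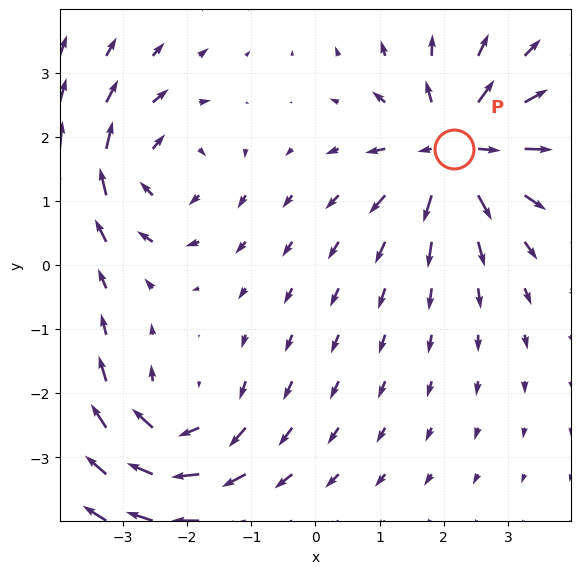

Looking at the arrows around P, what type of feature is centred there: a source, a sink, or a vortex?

At P (2.2, 1.8) the arrows spread outward. Divergence about +5, curl ≈0 — positive divergence with near-zero curl is a source.

source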